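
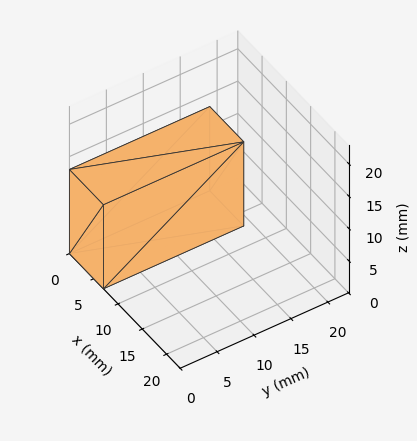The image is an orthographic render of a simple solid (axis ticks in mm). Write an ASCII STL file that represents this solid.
Reading the render: the shape is a rectangular box, roughly 7 × 19 mm footprint and 13 mm tall (dimensions read to the nearest mm from the axis ticks). For the STL, each face is triangulated and given an outward normal.

solid part
  facet normal 0.0000 0.0000 -1.0000
    outer loop
      vertex 7.0 19.0 0.0
      vertex 7.0 0.0 0.0
      vertex 0.0 0.0 0.0
    endloop
  endfacet
  facet normal 0.0000 0.0000 -1.0000
    outer loop
      vertex 0.0 19.0 0.0
      vertex 7.0 19.0 0.0
      vertex 0.0 0.0 0.0
    endloop
  endfacet
  facet normal 0.0000 0.0000 1.0000
    outer loop
      vertex 0.0 0.0 13.0
      vertex 7.0 0.0 13.0
      vertex 7.0 19.0 13.0
    endloop
  endfacet
  facet normal 0.0000 0.0000 1.0000
    outer loop
      vertex 0.0 0.0 13.0
      vertex 7.0 19.0 13.0
      vertex 0.0 19.0 13.0
    endloop
  endfacet
  facet normal 0.0000 -1.0000 0.0000
    outer loop
      vertex 0.0 0.0 0.0
      vertex 7.0 0.0 0.0
      vertex 7.0 0.0 13.0
    endloop
  endfacet
  facet normal 0.0000 -1.0000 0.0000
    outer loop
      vertex 0.0 0.0 0.0
      vertex 7.0 0.0 13.0
      vertex 0.0 0.0 13.0
    endloop
  endfacet
  facet normal 0.0000 1.0000 0.0000
    outer loop
      vertex 7.0 19.0 13.0
      vertex 7.0 19.0 0.0
      vertex 0.0 19.0 0.0
    endloop
  endfacet
  facet normal 0.0000 1.0000 0.0000
    outer loop
      vertex 0.0 19.0 13.0
      vertex 7.0 19.0 13.0
      vertex 0.0 19.0 0.0
    endloop
  endfacet
  facet normal -1.0000 0.0000 0.0000
    outer loop
      vertex 0.0 19.0 13.0
      vertex 0.0 19.0 0.0
      vertex 0.0 0.0 0.0
    endloop
  endfacet
  facet normal -1.0000 0.0000 0.0000
    outer loop
      vertex 0.0 0.0 13.0
      vertex 0.0 19.0 13.0
      vertex 0.0 0.0 0.0
    endloop
  endfacet
  facet normal 1.0000 0.0000 0.0000
    outer loop
      vertex 7.0 0.0 0.0
      vertex 7.0 19.0 0.0
      vertex 7.0 19.0 13.0
    endloop
  endfacet
  facet normal 1.0000 0.0000 0.0000
    outer loop
      vertex 7.0 0.0 0.0
      vertex 7.0 19.0 13.0
      vertex 7.0 0.0 13.0
    endloop
  endfacet
endsolid part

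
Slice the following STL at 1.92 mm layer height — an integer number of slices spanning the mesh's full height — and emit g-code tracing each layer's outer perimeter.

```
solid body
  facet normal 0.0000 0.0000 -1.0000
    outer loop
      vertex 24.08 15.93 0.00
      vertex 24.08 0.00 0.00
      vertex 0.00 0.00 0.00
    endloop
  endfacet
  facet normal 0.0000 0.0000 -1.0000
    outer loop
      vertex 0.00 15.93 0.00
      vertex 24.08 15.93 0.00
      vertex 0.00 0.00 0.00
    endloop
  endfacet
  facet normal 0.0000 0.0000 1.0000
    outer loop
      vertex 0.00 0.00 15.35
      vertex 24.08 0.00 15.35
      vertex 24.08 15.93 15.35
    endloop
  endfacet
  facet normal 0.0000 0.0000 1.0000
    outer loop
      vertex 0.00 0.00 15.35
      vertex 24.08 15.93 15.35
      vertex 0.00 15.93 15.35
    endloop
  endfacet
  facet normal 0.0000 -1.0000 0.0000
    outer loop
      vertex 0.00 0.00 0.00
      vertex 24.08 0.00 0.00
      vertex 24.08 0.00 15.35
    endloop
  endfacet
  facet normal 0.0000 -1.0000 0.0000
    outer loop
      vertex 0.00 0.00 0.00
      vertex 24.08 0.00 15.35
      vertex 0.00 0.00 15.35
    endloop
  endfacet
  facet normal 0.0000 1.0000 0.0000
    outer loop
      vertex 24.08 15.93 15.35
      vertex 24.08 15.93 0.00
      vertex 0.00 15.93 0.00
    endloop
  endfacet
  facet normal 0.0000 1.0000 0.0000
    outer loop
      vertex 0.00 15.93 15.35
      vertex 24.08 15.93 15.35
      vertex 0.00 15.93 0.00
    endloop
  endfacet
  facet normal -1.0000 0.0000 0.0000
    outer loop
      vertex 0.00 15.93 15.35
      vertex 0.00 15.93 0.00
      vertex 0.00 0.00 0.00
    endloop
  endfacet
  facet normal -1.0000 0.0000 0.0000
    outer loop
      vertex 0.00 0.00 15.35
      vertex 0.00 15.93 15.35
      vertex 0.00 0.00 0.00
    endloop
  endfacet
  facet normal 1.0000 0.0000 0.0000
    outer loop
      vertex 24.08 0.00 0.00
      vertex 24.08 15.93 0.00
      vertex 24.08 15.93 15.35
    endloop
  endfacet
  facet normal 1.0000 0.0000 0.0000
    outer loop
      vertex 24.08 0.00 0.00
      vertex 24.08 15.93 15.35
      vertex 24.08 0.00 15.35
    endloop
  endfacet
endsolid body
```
; perimeter-only toolpath
G21 ; units = mm
G90 ; absolute positioning
G28 ; home
; layer 1
G0 Z1.92
G0 X0.00 Y0.00
G1 X24.08 Y0.00
G1 X24.08 Y15.93
G1 X0.00 Y15.93
G1 X0.00 Y0.00
; layer 2
G0 Z3.84
G0 X0.00 Y0.00
G1 X24.08 Y0.00
G1 X24.08 Y15.93
G1 X0.00 Y15.93
G1 X0.00 Y0.00
; layer 3
G0 Z5.76
G0 X0.00 Y0.00
G1 X24.08 Y0.00
G1 X24.08 Y15.93
G1 X0.00 Y15.93
G1 X0.00 Y0.00
; layer 4
G0 Z7.67
G0 X0.00 Y0.00
G1 X24.08 Y0.00
G1 X24.08 Y15.93
G1 X0.00 Y15.93
G1 X0.00 Y0.00
; layer 5
G0 Z9.59
G0 X0.00 Y0.00
G1 X24.08 Y0.00
G1 X24.08 Y15.93
G1 X0.00 Y15.93
G1 X0.00 Y0.00
; layer 6
G0 Z11.51
G0 X0.00 Y0.00
G1 X24.08 Y0.00
G1 X24.08 Y15.93
G1 X0.00 Y15.93
G1 X0.00 Y0.00
; layer 7
G0 Z13.43
G0 X0.00 Y0.00
G1 X24.08 Y0.00
G1 X24.08 Y15.93
G1 X0.00 Y15.93
G1 X0.00 Y0.00
; layer 8
G0 Z15.35
G0 X0.00 Y0.00
G1 X24.08 Y0.00
G1 X24.08 Y15.93
G1 X0.00 Y15.93
G1 X0.00 Y0.00
M2 ; end

The solid is a rectangular box, roughly 24.1 × 15.9 mm footprint and 15.3 mm tall. Slicing at Δz = 1.92 mm — 8 equal slices spanning the solid's height, so layer i sits at z = i·h/8 — gives 8 non-empty perimeters. Each is a 4-segment closed polygon; G0 lifts to the layer z and rapids to the start vertex, then G1 traces the edges.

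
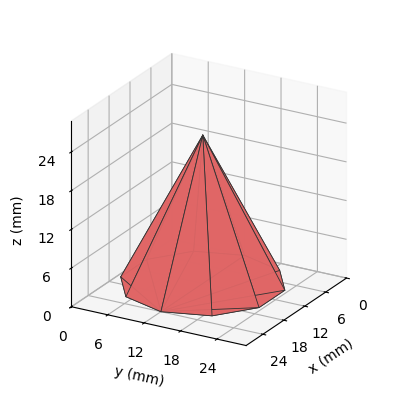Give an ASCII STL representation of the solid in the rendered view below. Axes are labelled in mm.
Reading the render: the shape is a regular 10-sided pyramid, base circumscribed radius ≈ 12 mm, apex at z ≈ 23 mm (dimensions read to the nearest mm from the axis ticks). For the STL, each face is triangulated and given an outward normal.

solid part
  facet normal 0.0000 0.0000 -1.0000
    outer loop
      vertex 15.7 23.4 0.0
      vertex 21.7 19.1 0.0
      vertex 24.0 12.0 0.0
    endloop
  endfacet
  facet normal 0.0000 0.0000 -1.0000
    outer loop
      vertex 8.3 23.4 0.0
      vertex 15.7 23.4 0.0
      vertex 24.0 12.0 0.0
    endloop
  endfacet
  facet normal 0.0000 0.0000 -1.0000
    outer loop
      vertex 2.3 19.1 0.0
      vertex 8.3 23.4 0.0
      vertex 24.0 12.0 0.0
    endloop
  endfacet
  facet normal 0.0000 0.0000 -1.0000
    outer loop
      vertex 0.0 12.0 0.0
      vertex 2.3 19.1 0.0
      vertex 24.0 12.0 0.0
    endloop
  endfacet
  facet normal 0.0000 0.0000 -1.0000
    outer loop
      vertex 2.3 4.9 0.0
      vertex 0.0 12.0 0.0
      vertex 24.0 12.0 0.0
    endloop
  endfacet
  facet normal 0.0000 0.0000 -1.0000
    outer loop
      vertex 8.3 0.6 0.0
      vertex 2.3 4.9 0.0
      vertex 24.0 12.0 0.0
    endloop
  endfacet
  facet normal 0.0000 0.0000 -1.0000
    outer loop
      vertex 15.7 0.6 0.0
      vertex 8.3 0.6 0.0
      vertex 24.0 12.0 0.0
    endloop
  endfacet
  facet normal 0.0000 0.0000 -1.0000
    outer loop
      vertex 21.7 4.9 0.0
      vertex 15.7 0.6 0.0
      vertex 24.0 12.0 0.0
    endloop
  endfacet
  facet normal 0.8521 0.2760 0.4446
    outer loop
      vertex 24.0 12.0 0.0
      vertex 21.7 19.1 0.0
      vertex 12.0 12.0 23.0
    endloop
  endfacet
  facet normal 0.5217 0.7280 0.4448
    outer loop
      vertex 21.7 19.1 0.0
      vertex 15.7 23.4 0.0
      vertex 12.0 12.0 23.0
    endloop
  endfacet
  facet normal 0.0000 0.8960 0.4441
    outer loop
      vertex 15.7 23.4 0.0
      vertex 8.3 23.4 0.0
      vertex 12.0 12.0 23.0
    endloop
  endfacet
  facet normal -0.5217 0.7280 0.4448
    outer loop
      vertex 8.3 23.4 0.0
      vertex 2.3 19.1 0.0
      vertex 12.0 12.0 23.0
    endloop
  endfacet
  facet normal -0.8521 0.2760 0.4446
    outer loop
      vertex 2.3 19.1 0.0
      vertex 0.0 12.0 0.0
      vertex 12.0 12.0 23.0
    endloop
  endfacet
  facet normal -0.8521 -0.2760 0.4446
    outer loop
      vertex 0.0 12.0 0.0
      vertex 2.3 4.9 0.0
      vertex 12.0 12.0 23.0
    endloop
  endfacet
  facet normal -0.5217 -0.7280 0.4448
    outer loop
      vertex 2.3 4.9 0.0
      vertex 8.3 0.6 0.0
      vertex 12.0 12.0 23.0
    endloop
  endfacet
  facet normal 0.0000 -0.8960 0.4441
    outer loop
      vertex 8.3 0.6 0.0
      vertex 15.7 0.6 0.0
      vertex 12.0 12.0 23.0
    endloop
  endfacet
  facet normal 0.5217 -0.7280 0.4448
    outer loop
      vertex 15.7 0.6 0.0
      vertex 21.7 4.9 0.0
      vertex 12.0 12.0 23.0
    endloop
  endfacet
  facet normal 0.8521 -0.2760 0.4446
    outer loop
      vertex 21.7 4.9 0.0
      vertex 24.0 12.0 0.0
      vertex 12.0 12.0 23.0
    endloop
  endfacet
endsolid part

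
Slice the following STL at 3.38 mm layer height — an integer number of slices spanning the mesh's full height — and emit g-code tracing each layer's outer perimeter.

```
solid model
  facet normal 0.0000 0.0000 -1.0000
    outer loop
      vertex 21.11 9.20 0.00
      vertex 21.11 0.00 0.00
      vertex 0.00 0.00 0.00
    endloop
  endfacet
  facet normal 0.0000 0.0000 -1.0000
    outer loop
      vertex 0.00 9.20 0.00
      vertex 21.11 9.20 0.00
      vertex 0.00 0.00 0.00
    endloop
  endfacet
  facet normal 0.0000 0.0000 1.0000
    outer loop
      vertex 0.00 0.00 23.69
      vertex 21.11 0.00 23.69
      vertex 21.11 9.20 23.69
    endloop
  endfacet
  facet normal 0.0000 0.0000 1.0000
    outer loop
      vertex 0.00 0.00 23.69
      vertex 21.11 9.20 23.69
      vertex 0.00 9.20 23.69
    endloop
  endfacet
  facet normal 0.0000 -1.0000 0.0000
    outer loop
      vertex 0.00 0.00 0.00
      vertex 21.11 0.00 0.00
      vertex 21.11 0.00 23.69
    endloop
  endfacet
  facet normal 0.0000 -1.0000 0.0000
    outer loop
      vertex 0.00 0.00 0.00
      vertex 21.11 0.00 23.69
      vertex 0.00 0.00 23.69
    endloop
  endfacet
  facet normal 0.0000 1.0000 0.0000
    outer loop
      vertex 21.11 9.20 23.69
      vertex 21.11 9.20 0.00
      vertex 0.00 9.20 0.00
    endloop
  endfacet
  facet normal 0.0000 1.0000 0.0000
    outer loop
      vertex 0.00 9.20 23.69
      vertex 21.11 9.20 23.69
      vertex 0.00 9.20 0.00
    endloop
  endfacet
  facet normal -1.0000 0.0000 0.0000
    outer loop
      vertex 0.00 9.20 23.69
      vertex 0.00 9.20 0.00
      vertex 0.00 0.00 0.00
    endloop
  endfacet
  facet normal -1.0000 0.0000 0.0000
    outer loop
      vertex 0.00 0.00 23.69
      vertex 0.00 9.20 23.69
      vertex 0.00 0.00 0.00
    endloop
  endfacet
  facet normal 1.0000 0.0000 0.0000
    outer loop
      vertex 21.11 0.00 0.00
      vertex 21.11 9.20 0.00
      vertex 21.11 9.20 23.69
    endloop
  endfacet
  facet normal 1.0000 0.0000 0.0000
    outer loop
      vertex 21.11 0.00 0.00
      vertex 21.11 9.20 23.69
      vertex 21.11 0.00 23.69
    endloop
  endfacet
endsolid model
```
; perimeter-only toolpath
G21 ; units = mm
G90 ; absolute positioning
G28 ; home
; layer 1
G0 Z3.38
G0 X0.00 Y0.00
G1 X21.11 Y0.00
G1 X21.11 Y9.20
G1 X0.00 Y9.20
G1 X0.00 Y0.00
; layer 2
G0 Z6.77
G0 X0.00 Y0.00
G1 X21.11 Y0.00
G1 X21.11 Y9.20
G1 X0.00 Y9.20
G1 X0.00 Y0.00
; layer 3
G0 Z10.15
G0 X0.00 Y0.00
G1 X21.11 Y0.00
G1 X21.11 Y9.20
G1 X0.00 Y9.20
G1 X0.00 Y0.00
; layer 4
G0 Z13.54
G0 X0.00 Y0.00
G1 X21.11 Y0.00
G1 X21.11 Y9.20
G1 X0.00 Y9.20
G1 X0.00 Y0.00
; layer 5
G0 Z16.92
G0 X0.00 Y0.00
G1 X21.11 Y0.00
G1 X21.11 Y9.20
G1 X0.00 Y9.20
G1 X0.00 Y0.00
; layer 6
G0 Z20.31
G0 X0.00 Y0.00
G1 X21.11 Y0.00
G1 X21.11 Y9.20
G1 X0.00 Y9.20
G1 X0.00 Y0.00
; layer 7
G0 Z23.69
G0 X0.00 Y0.00
G1 X21.11 Y0.00
G1 X21.11 Y9.20
G1 X0.00 Y9.20
G1 X0.00 Y0.00
M2 ; end

The solid is a rectangular box, roughly 21.1 × 9.2 mm footprint and 23.7 mm tall. Slicing at Δz = 3.38 mm — 7 equal slices spanning the solid's height, so layer i sits at z = i·h/7 — gives 7 non-empty perimeters. Each is a 4-segment closed polygon; G0 lifts to the layer z and rapids to the start vertex, then G1 traces the edges.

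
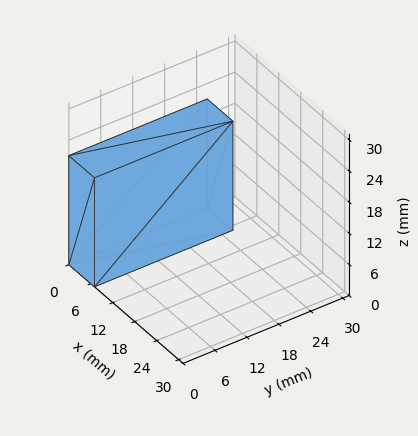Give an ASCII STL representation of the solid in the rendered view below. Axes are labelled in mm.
Reading the render: the shape is a rectangular box, roughly 7 × 26 mm footprint and 21 mm tall (dimensions read to the nearest mm from the axis ticks). For the STL, each face is triangulated and given an outward normal.

solid part
  facet normal 0.0000 0.0000 -1.0000
    outer loop
      vertex 7.00 26.00 0.00
      vertex 7.00 0.00 0.00
      vertex 0.00 0.00 0.00
    endloop
  endfacet
  facet normal 0.0000 0.0000 -1.0000
    outer loop
      vertex 0.00 26.00 0.00
      vertex 7.00 26.00 0.00
      vertex 0.00 0.00 0.00
    endloop
  endfacet
  facet normal 0.0000 0.0000 1.0000
    outer loop
      vertex 0.00 0.00 21.00
      vertex 7.00 0.00 21.00
      vertex 7.00 26.00 21.00
    endloop
  endfacet
  facet normal 0.0000 0.0000 1.0000
    outer loop
      vertex 0.00 0.00 21.00
      vertex 7.00 26.00 21.00
      vertex 0.00 26.00 21.00
    endloop
  endfacet
  facet normal 0.0000 -1.0000 0.0000
    outer loop
      vertex 0.00 0.00 0.00
      vertex 7.00 0.00 0.00
      vertex 7.00 0.00 21.00
    endloop
  endfacet
  facet normal 0.0000 -1.0000 0.0000
    outer loop
      vertex 0.00 0.00 0.00
      vertex 7.00 0.00 21.00
      vertex 0.00 0.00 21.00
    endloop
  endfacet
  facet normal 0.0000 1.0000 0.0000
    outer loop
      vertex 7.00 26.00 21.00
      vertex 7.00 26.00 0.00
      vertex 0.00 26.00 0.00
    endloop
  endfacet
  facet normal 0.0000 1.0000 0.0000
    outer loop
      vertex 0.00 26.00 21.00
      vertex 7.00 26.00 21.00
      vertex 0.00 26.00 0.00
    endloop
  endfacet
  facet normal -1.0000 0.0000 0.0000
    outer loop
      vertex 0.00 26.00 21.00
      vertex 0.00 26.00 0.00
      vertex 0.00 0.00 0.00
    endloop
  endfacet
  facet normal -1.0000 0.0000 0.0000
    outer loop
      vertex 0.00 0.00 21.00
      vertex 0.00 26.00 21.00
      vertex 0.00 0.00 0.00
    endloop
  endfacet
  facet normal 1.0000 0.0000 0.0000
    outer loop
      vertex 7.00 0.00 0.00
      vertex 7.00 26.00 0.00
      vertex 7.00 26.00 21.00
    endloop
  endfacet
  facet normal 1.0000 0.0000 0.0000
    outer loop
      vertex 7.00 0.00 0.00
      vertex 7.00 26.00 21.00
      vertex 7.00 0.00 21.00
    endloop
  endfacet
endsolid part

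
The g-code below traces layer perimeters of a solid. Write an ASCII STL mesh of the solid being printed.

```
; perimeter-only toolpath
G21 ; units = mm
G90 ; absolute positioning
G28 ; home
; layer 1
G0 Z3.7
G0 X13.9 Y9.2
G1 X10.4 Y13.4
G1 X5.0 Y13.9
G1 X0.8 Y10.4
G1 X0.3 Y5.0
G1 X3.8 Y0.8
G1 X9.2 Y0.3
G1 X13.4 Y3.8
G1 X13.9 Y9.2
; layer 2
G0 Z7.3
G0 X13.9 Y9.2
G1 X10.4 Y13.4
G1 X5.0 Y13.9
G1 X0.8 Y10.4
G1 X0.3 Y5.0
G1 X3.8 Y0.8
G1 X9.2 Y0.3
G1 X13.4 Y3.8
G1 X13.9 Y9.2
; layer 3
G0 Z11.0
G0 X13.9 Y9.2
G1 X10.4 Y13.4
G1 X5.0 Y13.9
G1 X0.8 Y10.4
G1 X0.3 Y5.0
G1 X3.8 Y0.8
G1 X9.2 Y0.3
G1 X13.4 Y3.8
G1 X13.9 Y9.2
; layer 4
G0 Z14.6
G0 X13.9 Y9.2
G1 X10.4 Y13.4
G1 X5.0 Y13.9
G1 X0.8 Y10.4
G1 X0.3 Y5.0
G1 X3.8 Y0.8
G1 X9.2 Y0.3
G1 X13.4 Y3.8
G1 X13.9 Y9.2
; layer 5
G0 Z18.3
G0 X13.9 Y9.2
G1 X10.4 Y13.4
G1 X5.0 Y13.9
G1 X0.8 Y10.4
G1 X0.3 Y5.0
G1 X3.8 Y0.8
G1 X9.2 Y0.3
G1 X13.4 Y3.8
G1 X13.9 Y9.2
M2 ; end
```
solid part
  facet normal 0.0000 0.0000 -1.0000
    outer loop
      vertex 5.0 13.9 0.0
      vertex 10.4 13.4 0.0
      vertex 13.9 9.2 0.0
    endloop
  endfacet
  facet normal 0.0000 0.0000 -1.0000
    outer loop
      vertex 0.8 10.4 0.0
      vertex 5.0 13.9 0.0
      vertex 13.9 9.2 0.0
    endloop
  endfacet
  facet normal 0.0000 0.0000 -1.0000
    outer loop
      vertex 0.3 5.0 0.0
      vertex 0.8 10.4 0.0
      vertex 13.9 9.2 0.0
    endloop
  endfacet
  facet normal 0.0000 0.0000 -1.0000
    outer loop
      vertex 3.8 0.8 0.0
      vertex 0.3 5.0 0.0
      vertex 13.9 9.2 0.0
    endloop
  endfacet
  facet normal 0.0000 0.0000 -1.0000
    outer loop
      vertex 9.2 0.3 0.0
      vertex 3.8 0.8 0.0
      vertex 13.9 9.2 0.0
    endloop
  endfacet
  facet normal 0.0000 0.0000 -1.0000
    outer loop
      vertex 13.4 3.8 0.0
      vertex 9.2 0.3 0.0
      vertex 13.9 9.2 0.0
    endloop
  endfacet
  facet normal 0.0000 0.0000 1.0000
    outer loop
      vertex 13.9 9.2 18.3
      vertex 10.4 13.4 18.3
      vertex 5.0 13.9 18.3
    endloop
  endfacet
  facet normal 0.0000 0.0000 1.0000
    outer loop
      vertex 13.9 9.2 18.3
      vertex 5.0 13.9 18.3
      vertex 0.8 10.4 18.3
    endloop
  endfacet
  facet normal 0.0000 0.0000 1.0000
    outer loop
      vertex 13.9 9.2 18.3
      vertex 0.8 10.4 18.3
      vertex 0.3 5.0 18.3
    endloop
  endfacet
  facet normal 0.0000 0.0000 1.0000
    outer loop
      vertex 13.9 9.2 18.3
      vertex 0.3 5.0 18.3
      vertex 3.8 0.8 18.3
    endloop
  endfacet
  facet normal 0.0000 0.0000 1.0000
    outer loop
      vertex 13.9 9.2 18.3
      vertex 3.8 0.8 18.3
      vertex 9.2 0.3 18.3
    endloop
  endfacet
  facet normal 0.0000 0.0000 1.0000
    outer loop
      vertex 13.9 9.2 18.3
      vertex 9.2 0.3 18.3
      vertex 13.4 3.8 18.3
    endloop
  endfacet
  facet normal 0.7682 0.6402 0.0000
    outer loop
      vertex 13.9 9.2 0.0
      vertex 10.4 13.4 0.0
      vertex 10.4 13.4 18.3
    endloop
  endfacet
  facet normal 0.7682 0.6402 0.0000
    outer loop
      vertex 13.9 9.2 0.0
      vertex 10.4 13.4 18.3
      vertex 13.9 9.2 18.3
    endloop
  endfacet
  facet normal 0.0922 0.9957 0.0000
    outer loop
      vertex 10.4 13.4 0.0
      vertex 5.0 13.9 0.0
      vertex 5.0 13.9 18.3
    endloop
  endfacet
  facet normal 0.0922 0.9957 0.0000
    outer loop
      vertex 10.4 13.4 0.0
      vertex 5.0 13.9 18.3
      vertex 10.4 13.4 18.3
    endloop
  endfacet
  facet normal -0.6402 0.7682 0.0000
    outer loop
      vertex 5.0 13.9 0.0
      vertex 0.8 10.4 0.0
      vertex 0.8 10.4 18.3
    endloop
  endfacet
  facet normal -0.6402 0.7682 0.0000
    outer loop
      vertex 5.0 13.9 0.0
      vertex 0.8 10.4 18.3
      vertex 5.0 13.9 18.3
    endloop
  endfacet
  facet normal -0.9957 0.0922 0.0000
    outer loop
      vertex 0.8 10.4 0.0
      vertex 0.3 5.0 0.0
      vertex 0.3 5.0 18.3
    endloop
  endfacet
  facet normal -0.9957 0.0922 0.0000
    outer loop
      vertex 0.8 10.4 0.0
      vertex 0.3 5.0 18.3
      vertex 0.8 10.4 18.3
    endloop
  endfacet
  facet normal -0.7682 -0.6402 0.0000
    outer loop
      vertex 0.3 5.0 0.0
      vertex 3.8 0.8 0.0
      vertex 3.8 0.8 18.3
    endloop
  endfacet
  facet normal -0.7682 -0.6402 0.0000
    outer loop
      vertex 0.3 5.0 0.0
      vertex 3.8 0.8 18.3
      vertex 0.3 5.0 18.3
    endloop
  endfacet
  facet normal -0.0922 -0.9957 0.0000
    outer loop
      vertex 3.8 0.8 0.0
      vertex 9.2 0.3 0.0
      vertex 9.2 0.3 18.3
    endloop
  endfacet
  facet normal -0.0922 -0.9957 0.0000
    outer loop
      vertex 3.8 0.8 0.0
      vertex 9.2 0.3 18.3
      vertex 3.8 0.8 18.3
    endloop
  endfacet
  facet normal 0.6402 -0.7682 0.0000
    outer loop
      vertex 9.2 0.3 0.0
      vertex 13.4 3.8 0.0
      vertex 13.4 3.8 18.3
    endloop
  endfacet
  facet normal 0.6402 -0.7682 0.0000
    outer loop
      vertex 9.2 0.3 0.0
      vertex 13.4 3.8 18.3
      vertex 9.2 0.3 18.3
    endloop
  endfacet
  facet normal 0.9957 -0.0922 0.0000
    outer loop
      vertex 13.4 3.8 0.0
      vertex 13.9 9.2 0.0
      vertex 13.9 9.2 18.3
    endloop
  endfacet
  facet normal 0.9957 -0.0922 0.0000
    outer loop
      vertex 13.4 3.8 0.0
      vertex 13.9 9.2 18.3
      vertex 13.4 3.8 18.3
    endloop
  endfacet
endsolid part

The G0 Z moves step by Δz≈3.7 mm. Every layer's G1 loop is the same polygon, so the solid is a straight extrusion of it from z=0 to z≈18.3. Closing with flat bottom and top caps and triangulating gives 28 facets — a regular 8-sided prism (a cylinder approximated with 8 flat sides), circumscribed radius ≈ 7.1 mm, height ≈ 18.3 mm.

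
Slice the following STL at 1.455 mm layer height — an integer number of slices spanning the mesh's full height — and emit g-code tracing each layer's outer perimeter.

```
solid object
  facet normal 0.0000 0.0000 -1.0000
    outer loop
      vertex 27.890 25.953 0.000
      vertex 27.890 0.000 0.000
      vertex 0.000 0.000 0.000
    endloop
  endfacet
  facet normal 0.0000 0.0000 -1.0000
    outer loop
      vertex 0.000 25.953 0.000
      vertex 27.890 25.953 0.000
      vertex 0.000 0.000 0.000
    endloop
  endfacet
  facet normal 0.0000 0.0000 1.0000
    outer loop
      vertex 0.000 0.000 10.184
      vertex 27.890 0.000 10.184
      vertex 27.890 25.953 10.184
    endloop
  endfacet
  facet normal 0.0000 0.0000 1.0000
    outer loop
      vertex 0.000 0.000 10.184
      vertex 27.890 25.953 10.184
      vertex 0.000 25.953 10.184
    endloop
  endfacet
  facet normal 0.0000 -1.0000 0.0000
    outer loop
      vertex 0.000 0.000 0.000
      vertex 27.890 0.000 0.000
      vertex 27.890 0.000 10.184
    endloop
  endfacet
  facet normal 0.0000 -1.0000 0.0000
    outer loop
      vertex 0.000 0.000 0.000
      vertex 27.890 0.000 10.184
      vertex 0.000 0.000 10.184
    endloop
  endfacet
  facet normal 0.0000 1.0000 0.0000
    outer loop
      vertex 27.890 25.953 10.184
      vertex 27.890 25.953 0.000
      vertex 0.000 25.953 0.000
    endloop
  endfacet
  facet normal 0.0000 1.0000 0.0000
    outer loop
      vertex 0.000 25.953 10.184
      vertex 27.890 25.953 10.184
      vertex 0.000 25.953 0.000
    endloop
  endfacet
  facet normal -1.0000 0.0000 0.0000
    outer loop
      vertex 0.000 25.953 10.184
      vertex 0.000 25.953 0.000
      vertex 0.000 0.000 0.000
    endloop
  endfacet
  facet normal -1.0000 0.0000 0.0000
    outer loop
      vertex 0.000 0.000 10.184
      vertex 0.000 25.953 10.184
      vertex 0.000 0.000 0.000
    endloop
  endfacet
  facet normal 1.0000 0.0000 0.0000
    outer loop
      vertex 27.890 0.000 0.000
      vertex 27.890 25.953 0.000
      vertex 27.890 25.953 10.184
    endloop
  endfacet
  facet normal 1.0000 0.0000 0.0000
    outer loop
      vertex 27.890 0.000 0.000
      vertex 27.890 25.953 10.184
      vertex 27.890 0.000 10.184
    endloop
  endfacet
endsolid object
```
; perimeter-only toolpath
G21 ; units = mm
G90 ; absolute positioning
G28 ; home
; layer 1
G0 Z1.455
G0 X0.000 Y0.000
G1 X27.890 Y0.000
G1 X27.890 Y25.953
G1 X0.000 Y25.953
G1 X0.000 Y0.000
; layer 2
G0 Z2.910
G0 X0.000 Y0.000
G1 X27.890 Y0.000
G1 X27.890 Y25.953
G1 X0.000 Y25.953
G1 X0.000 Y0.000
; layer 3
G0 Z4.365
G0 X0.000 Y0.000
G1 X27.890 Y0.000
G1 X27.890 Y25.953
G1 X0.000 Y25.953
G1 X0.000 Y0.000
; layer 4
G0 Z5.819
G0 X0.000 Y0.000
G1 X27.890 Y0.000
G1 X27.890 Y25.953
G1 X0.000 Y25.953
G1 X0.000 Y0.000
; layer 5
G0 Z7.274
G0 X0.000 Y0.000
G1 X27.890 Y0.000
G1 X27.890 Y25.953
G1 X0.000 Y25.953
G1 X0.000 Y0.000
; layer 6
G0 Z8.729
G0 X0.000 Y0.000
G1 X27.890 Y0.000
G1 X27.890 Y25.953
G1 X0.000 Y25.953
G1 X0.000 Y0.000
; layer 7
G0 Z10.184
G0 X0.000 Y0.000
G1 X27.890 Y0.000
G1 X27.890 Y25.953
G1 X0.000 Y25.953
G1 X0.000 Y0.000
M2 ; end

The solid is a rectangular box, roughly 27.9 × 26 mm footprint and 10.2 mm tall. Slicing at Δz = 1.455 mm — 7 equal slices spanning the solid's height, so layer i sits at z = i·h/7 — gives 7 non-empty perimeters. Each is a 4-segment closed polygon; G0 lifts to the layer z and rapids to the start vertex, then G1 traces the edges.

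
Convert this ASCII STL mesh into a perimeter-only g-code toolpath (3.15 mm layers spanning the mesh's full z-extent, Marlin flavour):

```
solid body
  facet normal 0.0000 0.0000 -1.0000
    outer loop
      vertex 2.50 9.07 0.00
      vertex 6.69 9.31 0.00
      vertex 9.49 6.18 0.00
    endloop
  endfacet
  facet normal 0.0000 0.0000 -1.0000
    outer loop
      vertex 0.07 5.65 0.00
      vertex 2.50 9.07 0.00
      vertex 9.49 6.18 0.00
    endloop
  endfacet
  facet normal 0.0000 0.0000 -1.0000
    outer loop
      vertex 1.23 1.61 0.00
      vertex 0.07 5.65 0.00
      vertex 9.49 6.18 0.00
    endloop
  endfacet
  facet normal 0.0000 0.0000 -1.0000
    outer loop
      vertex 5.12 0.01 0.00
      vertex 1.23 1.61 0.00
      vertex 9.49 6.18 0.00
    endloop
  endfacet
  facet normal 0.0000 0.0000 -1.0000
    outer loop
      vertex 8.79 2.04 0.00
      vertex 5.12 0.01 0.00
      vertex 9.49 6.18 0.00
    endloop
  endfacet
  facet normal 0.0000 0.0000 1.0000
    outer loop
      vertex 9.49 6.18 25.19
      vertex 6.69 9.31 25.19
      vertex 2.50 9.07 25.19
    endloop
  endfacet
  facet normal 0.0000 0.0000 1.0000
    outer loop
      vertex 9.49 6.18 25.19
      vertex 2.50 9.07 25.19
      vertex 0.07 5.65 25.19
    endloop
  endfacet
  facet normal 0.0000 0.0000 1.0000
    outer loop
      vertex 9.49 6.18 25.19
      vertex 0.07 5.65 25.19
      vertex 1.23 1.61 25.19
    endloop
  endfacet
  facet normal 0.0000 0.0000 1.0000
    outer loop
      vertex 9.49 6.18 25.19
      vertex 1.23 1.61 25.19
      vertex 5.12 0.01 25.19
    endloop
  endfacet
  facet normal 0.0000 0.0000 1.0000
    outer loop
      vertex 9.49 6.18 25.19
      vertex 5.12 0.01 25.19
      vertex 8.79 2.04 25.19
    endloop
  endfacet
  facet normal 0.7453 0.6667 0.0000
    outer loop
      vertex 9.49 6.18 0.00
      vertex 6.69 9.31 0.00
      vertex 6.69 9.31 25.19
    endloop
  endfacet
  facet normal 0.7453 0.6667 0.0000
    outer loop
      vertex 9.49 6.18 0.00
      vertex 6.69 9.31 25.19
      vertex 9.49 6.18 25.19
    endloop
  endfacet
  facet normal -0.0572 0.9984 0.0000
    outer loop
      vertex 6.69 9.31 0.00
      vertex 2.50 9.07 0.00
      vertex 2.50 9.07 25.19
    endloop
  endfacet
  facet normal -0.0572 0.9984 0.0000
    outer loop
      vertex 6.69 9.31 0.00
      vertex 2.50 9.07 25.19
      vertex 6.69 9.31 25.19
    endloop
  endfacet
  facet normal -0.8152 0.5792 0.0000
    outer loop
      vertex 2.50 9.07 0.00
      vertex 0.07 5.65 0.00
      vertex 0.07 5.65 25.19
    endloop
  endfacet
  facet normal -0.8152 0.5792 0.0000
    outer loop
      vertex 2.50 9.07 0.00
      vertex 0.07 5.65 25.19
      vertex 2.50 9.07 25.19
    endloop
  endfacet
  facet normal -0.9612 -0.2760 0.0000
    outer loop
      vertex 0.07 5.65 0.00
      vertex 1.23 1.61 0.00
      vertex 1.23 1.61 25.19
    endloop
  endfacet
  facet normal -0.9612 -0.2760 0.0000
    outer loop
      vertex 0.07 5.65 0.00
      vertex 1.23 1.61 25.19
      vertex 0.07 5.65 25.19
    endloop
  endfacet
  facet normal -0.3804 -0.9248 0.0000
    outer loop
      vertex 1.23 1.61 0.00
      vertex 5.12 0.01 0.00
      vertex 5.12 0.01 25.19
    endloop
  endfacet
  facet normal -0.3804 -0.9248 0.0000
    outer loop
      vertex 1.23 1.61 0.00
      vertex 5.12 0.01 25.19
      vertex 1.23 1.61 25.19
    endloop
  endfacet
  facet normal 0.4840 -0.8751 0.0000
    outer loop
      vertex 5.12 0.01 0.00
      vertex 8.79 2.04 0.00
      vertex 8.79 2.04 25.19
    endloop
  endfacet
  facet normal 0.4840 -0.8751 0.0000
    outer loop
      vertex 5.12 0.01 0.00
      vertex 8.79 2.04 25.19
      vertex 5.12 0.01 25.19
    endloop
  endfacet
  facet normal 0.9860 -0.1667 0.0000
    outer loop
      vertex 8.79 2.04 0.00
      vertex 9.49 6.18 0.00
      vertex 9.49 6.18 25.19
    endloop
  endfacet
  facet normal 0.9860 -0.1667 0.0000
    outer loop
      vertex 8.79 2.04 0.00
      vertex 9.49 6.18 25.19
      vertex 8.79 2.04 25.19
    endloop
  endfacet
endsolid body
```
; perimeter-only toolpath
G21 ; units = mm
G90 ; absolute positioning
G28 ; home
; layer 1
G0 Z3.15
G0 X9.49 Y6.18
G1 X6.69 Y9.31
G1 X2.50 Y9.07
G1 X0.07 Y5.65
G1 X1.23 Y1.61
G1 X5.12 Y0.01
G1 X8.79 Y2.04
G1 X9.49 Y6.18
; layer 2
G0 Z6.30
G0 X9.49 Y6.18
G1 X6.69 Y9.31
G1 X2.50 Y9.07
G1 X0.07 Y5.65
G1 X1.23 Y1.61
G1 X5.12 Y0.01
G1 X8.79 Y2.04
G1 X9.49 Y6.18
; layer 3
G0 Z9.45
G0 X9.49 Y6.18
G1 X6.69 Y9.31
G1 X2.50 Y9.07
G1 X0.07 Y5.65
G1 X1.23 Y1.61
G1 X5.12 Y0.01
G1 X8.79 Y2.04
G1 X9.49 Y6.18
; layer 4
G0 Z12.60
G0 X9.49 Y6.18
G1 X6.69 Y9.31
G1 X2.50 Y9.07
G1 X0.07 Y5.65
G1 X1.23 Y1.61
G1 X5.12 Y0.01
G1 X8.79 Y2.04
G1 X9.49 Y6.18
; layer 5
G0 Z15.74
G0 X9.49 Y6.18
G1 X6.69 Y9.31
G1 X2.50 Y9.07
G1 X0.07 Y5.65
G1 X1.23 Y1.61
G1 X5.12 Y0.01
G1 X8.79 Y2.04
G1 X9.49 Y6.18
; layer 6
G0 Z18.89
G0 X9.49 Y6.18
G1 X6.69 Y9.31
G1 X2.50 Y9.07
G1 X0.07 Y5.65
G1 X1.23 Y1.61
G1 X5.12 Y0.01
G1 X8.79 Y2.04
G1 X9.49 Y6.18
; layer 7
G0 Z22.04
G0 X9.49 Y6.18
G1 X6.69 Y9.31
G1 X2.50 Y9.07
G1 X0.07 Y5.65
G1 X1.23 Y1.61
G1 X5.12 Y0.01
G1 X8.79 Y2.04
G1 X9.49 Y6.18
; layer 8
G0 Z25.19
G0 X9.49 Y6.18
G1 X6.69 Y9.31
G1 X2.50 Y9.07
G1 X0.07 Y5.65
G1 X1.23 Y1.61
G1 X5.12 Y0.01
G1 X8.79 Y2.04
G1 X9.49 Y6.18
M2 ; end

The solid is a regular 7-sided prism (a cylinder approximated with 7 flat sides), circumscribed radius ≈ 4.84 mm, height ≈ 25.2 mm. Slicing at Δz = 3.15 mm — 8 equal slices spanning the solid's height, so layer i sits at z = i·h/8 — gives 8 non-empty perimeters. Each is a 7-segment closed polygon; G0 lifts to the layer z and rapids to the start vertex, then G1 traces the edges.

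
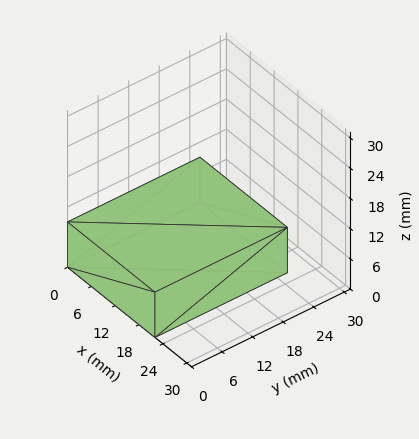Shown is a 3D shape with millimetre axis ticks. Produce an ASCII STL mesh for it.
Reading the render: the shape is a rectangular box, roughly 22 × 26 mm footprint and 9 mm tall (dimensions read to the nearest mm from the axis ticks). For the STL, each face is triangulated and given an outward normal.

solid part
  facet normal 0.0000 0.0000 -1.0000
    outer loop
      vertex 22.00 26.00 0.00
      vertex 22.00 0.00 0.00
      vertex 0.00 0.00 0.00
    endloop
  endfacet
  facet normal 0.0000 0.0000 -1.0000
    outer loop
      vertex 0.00 26.00 0.00
      vertex 22.00 26.00 0.00
      vertex 0.00 0.00 0.00
    endloop
  endfacet
  facet normal 0.0000 0.0000 1.0000
    outer loop
      vertex 0.00 0.00 9.00
      vertex 22.00 0.00 9.00
      vertex 22.00 26.00 9.00
    endloop
  endfacet
  facet normal 0.0000 0.0000 1.0000
    outer loop
      vertex 0.00 0.00 9.00
      vertex 22.00 26.00 9.00
      vertex 0.00 26.00 9.00
    endloop
  endfacet
  facet normal 0.0000 -1.0000 0.0000
    outer loop
      vertex 0.00 0.00 0.00
      vertex 22.00 0.00 0.00
      vertex 22.00 0.00 9.00
    endloop
  endfacet
  facet normal 0.0000 -1.0000 0.0000
    outer loop
      vertex 0.00 0.00 0.00
      vertex 22.00 0.00 9.00
      vertex 0.00 0.00 9.00
    endloop
  endfacet
  facet normal 0.0000 1.0000 0.0000
    outer loop
      vertex 22.00 26.00 9.00
      vertex 22.00 26.00 0.00
      vertex 0.00 26.00 0.00
    endloop
  endfacet
  facet normal 0.0000 1.0000 0.0000
    outer loop
      vertex 0.00 26.00 9.00
      vertex 22.00 26.00 9.00
      vertex 0.00 26.00 0.00
    endloop
  endfacet
  facet normal -1.0000 0.0000 0.0000
    outer loop
      vertex 0.00 26.00 9.00
      vertex 0.00 26.00 0.00
      vertex 0.00 0.00 0.00
    endloop
  endfacet
  facet normal -1.0000 0.0000 0.0000
    outer loop
      vertex 0.00 0.00 9.00
      vertex 0.00 26.00 9.00
      vertex 0.00 0.00 0.00
    endloop
  endfacet
  facet normal 1.0000 0.0000 0.0000
    outer loop
      vertex 22.00 0.00 0.00
      vertex 22.00 26.00 0.00
      vertex 22.00 26.00 9.00
    endloop
  endfacet
  facet normal 1.0000 0.0000 0.0000
    outer loop
      vertex 22.00 0.00 0.00
      vertex 22.00 26.00 9.00
      vertex 22.00 0.00 9.00
    endloop
  endfacet
endsolid part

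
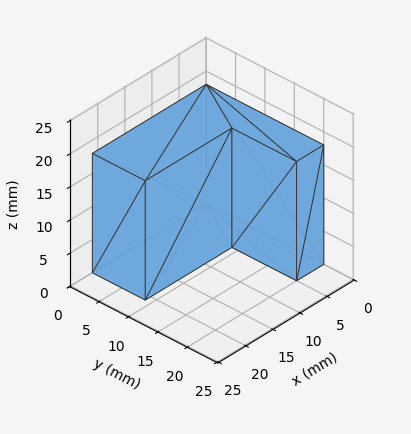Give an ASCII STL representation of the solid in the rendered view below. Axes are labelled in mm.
Reading the render: the shape is an L-shaped prism: outer 21 × 20 mm, arm thicknesses ≈ 9 mm (horizontal) and 5 mm (vertical), extruded 18 mm in z (dimensions read to the nearest mm from the axis ticks). For the STL, each face is triangulated and given an outward normal.

solid part
  facet normal 0.0000 0.0000 -1.0000
    outer loop
      vertex 21.000 9.000 0.000
      vertex 21.000 0.000 0.000
      vertex 0.000 0.000 0.000
    endloop
  endfacet
  facet normal 0.0000 0.0000 -1.0000
    outer loop
      vertex 5.000 9.000 0.000
      vertex 21.000 9.000 0.000
      vertex 0.000 0.000 0.000
    endloop
  endfacet
  facet normal 0.0000 0.0000 -1.0000
    outer loop
      vertex 5.000 20.000 0.000
      vertex 5.000 9.000 0.000
      vertex 0.000 0.000 0.000
    endloop
  endfacet
  facet normal 0.0000 0.0000 -1.0000
    outer loop
      vertex 0.000 20.000 0.000
      vertex 5.000 20.000 0.000
      vertex 0.000 0.000 0.000
    endloop
  endfacet
  facet normal 0.0000 0.0000 1.0000
    outer loop
      vertex 0.000 0.000 18.000
      vertex 21.000 0.000 18.000
      vertex 21.000 9.000 18.000
    endloop
  endfacet
  facet normal 0.0000 0.0000 1.0000
    outer loop
      vertex 0.000 0.000 18.000
      vertex 21.000 9.000 18.000
      vertex 5.000 9.000 18.000
    endloop
  endfacet
  facet normal 0.0000 0.0000 1.0000
    outer loop
      vertex 0.000 0.000 18.000
      vertex 5.000 9.000 18.000
      vertex 5.000 20.000 18.000
    endloop
  endfacet
  facet normal 0.0000 0.0000 1.0000
    outer loop
      vertex 0.000 0.000 18.000
      vertex 5.000 20.000 18.000
      vertex 0.000 20.000 18.000
    endloop
  endfacet
  facet normal 0.0000 -1.0000 0.0000
    outer loop
      vertex 0.000 0.000 0.000
      vertex 21.000 0.000 0.000
      vertex 21.000 0.000 18.000
    endloop
  endfacet
  facet normal 0.0000 -1.0000 0.0000
    outer loop
      vertex 0.000 0.000 0.000
      vertex 21.000 0.000 18.000
      vertex 0.000 0.000 18.000
    endloop
  endfacet
  facet normal 1.0000 0.0000 0.0000
    outer loop
      vertex 21.000 0.000 0.000
      vertex 21.000 9.000 0.000
      vertex 21.000 9.000 18.000
    endloop
  endfacet
  facet normal 1.0000 0.0000 0.0000
    outer loop
      vertex 21.000 0.000 0.000
      vertex 21.000 9.000 18.000
      vertex 21.000 0.000 18.000
    endloop
  endfacet
  facet normal 0.0000 1.0000 0.0000
    outer loop
      vertex 21.000 9.000 0.000
      vertex 5.000 9.000 0.000
      vertex 5.000 9.000 18.000
    endloop
  endfacet
  facet normal 0.0000 1.0000 0.0000
    outer loop
      vertex 21.000 9.000 0.000
      vertex 5.000 9.000 18.000
      vertex 21.000 9.000 18.000
    endloop
  endfacet
  facet normal 1.0000 0.0000 0.0000
    outer loop
      vertex 5.000 9.000 0.000
      vertex 5.000 20.000 0.000
      vertex 5.000 20.000 18.000
    endloop
  endfacet
  facet normal 1.0000 0.0000 0.0000
    outer loop
      vertex 5.000 9.000 0.000
      vertex 5.000 20.000 18.000
      vertex 5.000 9.000 18.000
    endloop
  endfacet
  facet normal 0.0000 1.0000 0.0000
    outer loop
      vertex 5.000 20.000 0.000
      vertex 0.000 20.000 0.000
      vertex 0.000 20.000 18.000
    endloop
  endfacet
  facet normal 0.0000 1.0000 0.0000
    outer loop
      vertex 5.000 20.000 0.000
      vertex 0.000 20.000 18.000
      vertex 5.000 20.000 18.000
    endloop
  endfacet
  facet normal -1.0000 0.0000 0.0000
    outer loop
      vertex 0.000 20.000 0.000
      vertex 0.000 0.000 0.000
      vertex 0.000 0.000 18.000
    endloop
  endfacet
  facet normal -1.0000 0.0000 0.0000
    outer loop
      vertex 0.000 20.000 0.000
      vertex 0.000 0.000 18.000
      vertex 0.000 20.000 18.000
    endloop
  endfacet
endsolid part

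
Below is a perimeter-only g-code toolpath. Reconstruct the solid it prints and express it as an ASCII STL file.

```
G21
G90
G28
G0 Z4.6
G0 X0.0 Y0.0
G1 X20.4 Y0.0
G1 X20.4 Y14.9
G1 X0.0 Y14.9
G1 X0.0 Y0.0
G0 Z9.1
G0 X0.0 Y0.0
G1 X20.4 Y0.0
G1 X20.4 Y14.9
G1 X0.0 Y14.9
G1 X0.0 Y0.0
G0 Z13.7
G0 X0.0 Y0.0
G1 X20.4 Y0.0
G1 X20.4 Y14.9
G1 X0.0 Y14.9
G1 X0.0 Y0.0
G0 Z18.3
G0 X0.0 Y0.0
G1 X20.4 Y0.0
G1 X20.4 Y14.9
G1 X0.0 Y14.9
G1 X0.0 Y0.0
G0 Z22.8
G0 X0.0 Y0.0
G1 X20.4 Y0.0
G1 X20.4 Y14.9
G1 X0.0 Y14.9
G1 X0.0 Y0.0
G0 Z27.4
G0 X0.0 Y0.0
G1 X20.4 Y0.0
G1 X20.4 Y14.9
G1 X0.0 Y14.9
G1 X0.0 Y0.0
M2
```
solid part
  facet normal 0.0000 0.0000 -1.0000
    outer loop
      vertex 20.4 14.9 0.0
      vertex 20.4 0.0 0.0
      vertex 0.0 0.0 0.0
    endloop
  endfacet
  facet normal 0.0000 0.0000 -1.0000
    outer loop
      vertex 0.0 14.9 0.0
      vertex 20.4 14.9 0.0
      vertex 0.0 0.0 0.0
    endloop
  endfacet
  facet normal 0.0000 0.0000 1.0000
    outer loop
      vertex 0.0 0.0 27.4
      vertex 20.4 0.0 27.4
      vertex 20.4 14.9 27.4
    endloop
  endfacet
  facet normal 0.0000 0.0000 1.0000
    outer loop
      vertex 0.0 0.0 27.4
      vertex 20.4 14.9 27.4
      vertex 0.0 14.9 27.4
    endloop
  endfacet
  facet normal 0.0000 -1.0000 0.0000
    outer loop
      vertex 0.0 0.0 0.0
      vertex 20.4 0.0 0.0
      vertex 20.4 0.0 27.4
    endloop
  endfacet
  facet normal 0.0000 -1.0000 0.0000
    outer loop
      vertex 0.0 0.0 0.0
      vertex 20.4 0.0 27.4
      vertex 0.0 0.0 27.4
    endloop
  endfacet
  facet normal 0.0000 1.0000 0.0000
    outer loop
      vertex 20.4 14.9 27.4
      vertex 20.4 14.9 0.0
      vertex 0.0 14.9 0.0
    endloop
  endfacet
  facet normal 0.0000 1.0000 0.0000
    outer loop
      vertex 0.0 14.9 27.4
      vertex 20.4 14.9 27.4
      vertex 0.0 14.9 0.0
    endloop
  endfacet
  facet normal -1.0000 0.0000 0.0000
    outer loop
      vertex 0.0 14.9 27.4
      vertex 0.0 14.9 0.0
      vertex 0.0 0.0 0.0
    endloop
  endfacet
  facet normal -1.0000 0.0000 0.0000
    outer loop
      vertex 0.0 0.0 27.4
      vertex 0.0 14.9 27.4
      vertex 0.0 0.0 0.0
    endloop
  endfacet
  facet normal 1.0000 0.0000 0.0000
    outer loop
      vertex 20.4 0.0 0.0
      vertex 20.4 14.9 0.0
      vertex 20.4 14.9 27.4
    endloop
  endfacet
  facet normal 1.0000 0.0000 0.0000
    outer loop
      vertex 20.4 0.0 0.0
      vertex 20.4 14.9 27.4
      vertex 20.4 0.0 27.4
    endloop
  endfacet
endsolid part

The G0 Z moves step by Δz≈4.6 mm. Every layer's G1 loop is the same polygon, so the solid is a straight extrusion of it from z=0 to z≈27.4. Closing with flat bottom and top caps and triangulating gives 12 facets — a rectangular box, roughly 20.4 × 14.9 mm footprint and 27.4 mm tall.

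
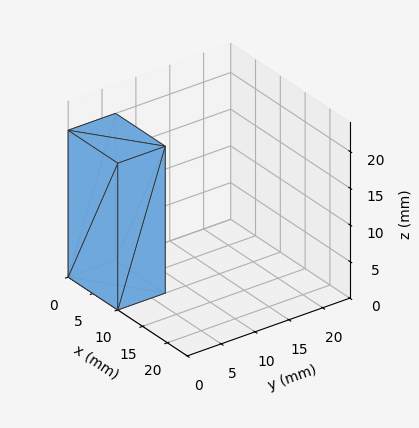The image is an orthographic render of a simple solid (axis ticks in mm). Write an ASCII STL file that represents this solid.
Reading the render: the shape is a rectangular box, roughly 10 × 7 mm footprint and 20 mm tall (dimensions read to the nearest mm from the axis ticks). For the STL, each face is triangulated and given an outward normal.

solid part
  facet normal 0.0000 0.0000 -1.0000
    outer loop
      vertex 10.0 7.0 0.0
      vertex 10.0 0.0 0.0
      vertex 0.0 0.0 0.0
    endloop
  endfacet
  facet normal 0.0000 0.0000 -1.0000
    outer loop
      vertex 0.0 7.0 0.0
      vertex 10.0 7.0 0.0
      vertex 0.0 0.0 0.0
    endloop
  endfacet
  facet normal 0.0000 0.0000 1.0000
    outer loop
      vertex 0.0 0.0 20.0
      vertex 10.0 0.0 20.0
      vertex 10.0 7.0 20.0
    endloop
  endfacet
  facet normal 0.0000 0.0000 1.0000
    outer loop
      vertex 0.0 0.0 20.0
      vertex 10.0 7.0 20.0
      vertex 0.0 7.0 20.0
    endloop
  endfacet
  facet normal 0.0000 -1.0000 0.0000
    outer loop
      vertex 0.0 0.0 0.0
      vertex 10.0 0.0 0.0
      vertex 10.0 0.0 20.0
    endloop
  endfacet
  facet normal 0.0000 -1.0000 0.0000
    outer loop
      vertex 0.0 0.0 0.0
      vertex 10.0 0.0 20.0
      vertex 0.0 0.0 20.0
    endloop
  endfacet
  facet normal 0.0000 1.0000 0.0000
    outer loop
      vertex 10.0 7.0 20.0
      vertex 10.0 7.0 0.0
      vertex 0.0 7.0 0.0
    endloop
  endfacet
  facet normal 0.0000 1.0000 0.0000
    outer loop
      vertex 0.0 7.0 20.0
      vertex 10.0 7.0 20.0
      vertex 0.0 7.0 0.0
    endloop
  endfacet
  facet normal -1.0000 0.0000 0.0000
    outer loop
      vertex 0.0 7.0 20.0
      vertex 0.0 7.0 0.0
      vertex 0.0 0.0 0.0
    endloop
  endfacet
  facet normal -1.0000 0.0000 0.0000
    outer loop
      vertex 0.0 0.0 20.0
      vertex 0.0 7.0 20.0
      vertex 0.0 0.0 0.0
    endloop
  endfacet
  facet normal 1.0000 0.0000 0.0000
    outer loop
      vertex 10.0 0.0 0.0
      vertex 10.0 7.0 0.0
      vertex 10.0 7.0 20.0
    endloop
  endfacet
  facet normal 1.0000 0.0000 0.0000
    outer loop
      vertex 10.0 0.0 0.0
      vertex 10.0 7.0 20.0
      vertex 10.0 0.0 20.0
    endloop
  endfacet
endsolid part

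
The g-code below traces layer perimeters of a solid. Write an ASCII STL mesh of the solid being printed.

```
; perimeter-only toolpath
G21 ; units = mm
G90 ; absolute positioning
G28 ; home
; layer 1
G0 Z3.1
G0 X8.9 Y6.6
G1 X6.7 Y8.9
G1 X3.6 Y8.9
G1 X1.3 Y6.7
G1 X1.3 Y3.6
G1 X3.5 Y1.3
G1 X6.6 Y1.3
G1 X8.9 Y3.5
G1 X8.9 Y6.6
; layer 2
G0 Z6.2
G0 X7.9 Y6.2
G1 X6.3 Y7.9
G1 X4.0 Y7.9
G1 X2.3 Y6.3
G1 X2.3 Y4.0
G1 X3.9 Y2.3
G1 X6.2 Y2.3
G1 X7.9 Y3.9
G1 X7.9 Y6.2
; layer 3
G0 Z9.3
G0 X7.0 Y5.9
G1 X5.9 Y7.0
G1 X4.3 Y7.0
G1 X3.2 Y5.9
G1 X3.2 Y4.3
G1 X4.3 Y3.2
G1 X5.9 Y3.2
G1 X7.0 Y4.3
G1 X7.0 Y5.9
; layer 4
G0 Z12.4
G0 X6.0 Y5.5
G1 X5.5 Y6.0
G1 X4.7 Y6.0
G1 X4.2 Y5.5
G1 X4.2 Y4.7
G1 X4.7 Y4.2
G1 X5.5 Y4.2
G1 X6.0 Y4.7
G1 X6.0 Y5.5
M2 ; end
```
solid part
  facet normal 0.0000 0.0000 -1.0000
    outer loop
      vertex 3.2 9.8 0.0
      vertex 7.1 9.8 0.0
      vertex 9.8 7.0 0.0
    endloop
  endfacet
  facet normal 0.0000 0.0000 -1.0000
    outer loop
      vertex 0.4 7.1 0.0
      vertex 3.2 9.8 0.0
      vertex 9.8 7.0 0.0
    endloop
  endfacet
  facet normal 0.0000 0.0000 -1.0000
    outer loop
      vertex 0.4 3.2 0.0
      vertex 0.4 7.1 0.0
      vertex 9.8 7.0 0.0
    endloop
  endfacet
  facet normal 0.0000 0.0000 -1.0000
    outer loop
      vertex 3.1 0.4 0.0
      vertex 0.4 3.2 0.0
      vertex 9.8 7.0 0.0
    endloop
  endfacet
  facet normal 0.0000 0.0000 -1.0000
    outer loop
      vertex 7.0 0.4 0.0
      vertex 3.1 0.4 0.0
      vertex 9.8 7.0 0.0
    endloop
  endfacet
  facet normal 0.0000 0.0000 -1.0000
    outer loop
      vertex 9.8 3.1 0.0
      vertex 7.0 0.4 0.0
      vertex 9.8 7.0 0.0
    endloop
  endfacet
  facet normal 0.6888 0.6642 0.2903
    outer loop
      vertex 9.8 7.0 0.0
      vertex 7.1 9.8 0.0
      vertex 5.1 5.1 15.5
    endloop
  endfacet
  facet normal 0.0000 0.9570 0.2902
    outer loop
      vertex 7.1 9.8 0.0
      vertex 3.2 9.8 0.0
      vertex 5.1 5.1 15.5
    endloop
  endfacet
  facet normal -0.6642 0.6888 0.2903
    outer loop
      vertex 3.2 9.8 0.0
      vertex 0.4 7.1 0.0
      vertex 5.1 5.1 15.5
    endloop
  endfacet
  facet normal -0.9570 0.0000 0.2902
    outer loop
      vertex 0.4 7.1 0.0
      vertex 0.4 3.2 0.0
      vertex 5.1 5.1 15.5
    endloop
  endfacet
  facet normal -0.6888 -0.6642 0.2903
    outer loop
      vertex 0.4 3.2 0.0
      vertex 3.1 0.4 0.0
      vertex 5.1 5.1 15.5
    endloop
  endfacet
  facet normal 0.0000 -0.9570 0.2902
    outer loop
      vertex 3.1 0.4 0.0
      vertex 7.0 0.4 0.0
      vertex 5.1 5.1 15.5
    endloop
  endfacet
  facet normal 0.6642 -0.6888 0.2903
    outer loop
      vertex 7.0 0.4 0.0
      vertex 9.8 3.1 0.0
      vertex 5.1 5.1 15.5
    endloop
  endfacet
  facet normal 0.9570 0.0000 0.2902
    outer loop
      vertex 9.8 3.1 0.0
      vertex 9.8 7.0 0.0
      vertex 5.1 5.1 15.5
    endloop
  endfacet
endsolid part

The G0 Z moves step by Δz≈3.1 mm. The G1 loops shrink linearly with z, so the solid tapers from its base footprint up to z≈15.5. Closing with a flat bottom cap and the tapered top and triangulating gives 14 facets — a regular 8-sided pyramid, base circumscribed radius ≈ 5.1 mm, apex at z ≈ 15.5 mm.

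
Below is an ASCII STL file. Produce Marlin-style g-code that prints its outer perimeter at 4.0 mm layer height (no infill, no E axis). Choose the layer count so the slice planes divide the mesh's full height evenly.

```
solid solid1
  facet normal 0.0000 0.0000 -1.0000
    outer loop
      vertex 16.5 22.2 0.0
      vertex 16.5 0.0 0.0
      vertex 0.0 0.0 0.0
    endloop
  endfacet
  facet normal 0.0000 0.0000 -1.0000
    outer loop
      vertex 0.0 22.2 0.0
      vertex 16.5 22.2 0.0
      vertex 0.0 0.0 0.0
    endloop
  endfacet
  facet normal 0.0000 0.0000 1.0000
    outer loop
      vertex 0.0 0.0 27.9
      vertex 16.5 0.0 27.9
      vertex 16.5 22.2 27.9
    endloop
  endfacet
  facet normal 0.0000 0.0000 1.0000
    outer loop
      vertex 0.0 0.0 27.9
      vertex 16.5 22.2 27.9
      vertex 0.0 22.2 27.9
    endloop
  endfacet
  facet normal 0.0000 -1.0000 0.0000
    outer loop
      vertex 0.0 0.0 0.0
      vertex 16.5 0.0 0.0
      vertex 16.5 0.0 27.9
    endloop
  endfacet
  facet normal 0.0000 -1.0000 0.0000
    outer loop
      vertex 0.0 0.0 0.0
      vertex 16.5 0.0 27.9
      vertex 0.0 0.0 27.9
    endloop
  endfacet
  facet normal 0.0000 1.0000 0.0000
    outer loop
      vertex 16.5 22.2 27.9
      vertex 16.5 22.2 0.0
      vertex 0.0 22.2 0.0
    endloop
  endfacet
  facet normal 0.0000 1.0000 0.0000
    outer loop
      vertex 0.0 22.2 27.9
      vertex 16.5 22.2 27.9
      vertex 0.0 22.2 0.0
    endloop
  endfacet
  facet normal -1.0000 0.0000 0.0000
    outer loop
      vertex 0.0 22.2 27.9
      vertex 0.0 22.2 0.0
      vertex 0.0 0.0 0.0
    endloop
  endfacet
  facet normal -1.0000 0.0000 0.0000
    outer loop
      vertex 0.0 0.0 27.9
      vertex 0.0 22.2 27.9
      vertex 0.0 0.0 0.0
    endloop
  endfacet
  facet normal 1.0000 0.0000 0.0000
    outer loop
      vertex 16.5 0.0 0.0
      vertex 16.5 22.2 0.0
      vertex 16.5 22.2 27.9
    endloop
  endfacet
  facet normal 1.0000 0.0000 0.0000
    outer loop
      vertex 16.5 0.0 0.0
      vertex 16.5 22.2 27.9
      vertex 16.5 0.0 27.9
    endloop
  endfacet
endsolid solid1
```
; perimeter-only toolpath
G21 ; units = mm
G90 ; absolute positioning
G28 ; home
; layer 1
G0 Z4.0
G0 X0.0 Y0.0
G1 X16.5 Y0.0
G1 X16.5 Y22.2
G1 X0.0 Y22.2
G1 X0.0 Y0.0
; layer 2
G0 Z8.0
G0 X0.0 Y0.0
G1 X16.5 Y0.0
G1 X16.5 Y22.2
G1 X0.0 Y22.2
G1 X0.0 Y0.0
; layer 3
G0 Z12.0
G0 X0.0 Y0.0
G1 X16.5 Y0.0
G1 X16.5 Y22.2
G1 X0.0 Y22.2
G1 X0.0 Y0.0
; layer 4
G0 Z15.9
G0 X0.0 Y0.0
G1 X16.5 Y0.0
G1 X16.5 Y22.2
G1 X0.0 Y22.2
G1 X0.0 Y0.0
; layer 5
G0 Z19.9
G0 X0.0 Y0.0
G1 X16.5 Y0.0
G1 X16.5 Y22.2
G1 X0.0 Y22.2
G1 X0.0 Y0.0
; layer 6
G0 Z23.9
G0 X0.0 Y0.0
G1 X16.5 Y0.0
G1 X16.5 Y22.2
G1 X0.0 Y22.2
G1 X0.0 Y0.0
; layer 7
G0 Z27.9
G0 X0.0 Y0.0
G1 X16.5 Y0.0
G1 X16.5 Y22.2
G1 X0.0 Y22.2
G1 X0.0 Y0.0
M2 ; end

The solid is a rectangular box, roughly 16.5 × 22.2 mm footprint and 27.9 mm tall. Slicing at Δz = 4.0 mm — 7 equal slices spanning the solid's height, so layer i sits at z = i·h/7 — gives 7 non-empty perimeters. Each is a 4-segment closed polygon; G0 lifts to the layer z and rapids to the start vertex, then G1 traces the edges.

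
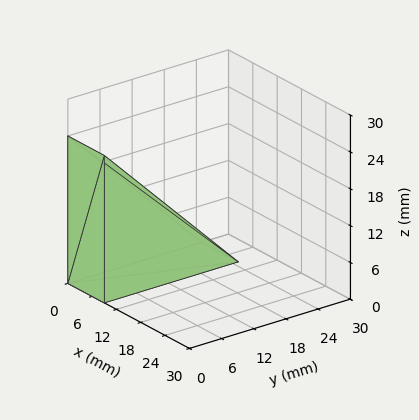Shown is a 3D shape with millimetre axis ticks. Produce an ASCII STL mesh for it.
Reading the render: the shape is a wedge (ramp): 9 × 25 mm base, rising to 24 mm along the y=0 edge and sloping linearly to z=0 at y=25 (dimensions read to the nearest mm from the axis ticks). For the STL, each face is triangulated and given an outward normal.

solid part
  facet normal 0.0000 0.0000 -1.0000
    outer loop
      vertex 9.000 25.000 0.000
      vertex 9.000 0.000 0.000
      vertex 0.000 0.000 0.000
    endloop
  endfacet
  facet normal 0.0000 0.0000 -1.0000
    outer loop
      vertex 0.000 25.000 0.000
      vertex 9.000 25.000 0.000
      vertex 0.000 0.000 0.000
    endloop
  endfacet
  facet normal 0.0000 -1.0000 0.0000
    outer loop
      vertex 0.000 0.000 0.000
      vertex 9.000 0.000 0.000
      vertex 9.000 0.000 24.000
    endloop
  endfacet
  facet normal 0.0000 -1.0000 0.0000
    outer loop
      vertex 0.000 0.000 0.000
      vertex 9.000 0.000 24.000
      vertex 0.000 0.000 24.000
    endloop
  endfacet
  facet normal 0.0000 0.6925 0.7214
    outer loop
      vertex 0.000 0.000 24.000
      vertex 9.000 0.000 24.000
      vertex 9.000 25.000 0.000
    endloop
  endfacet
  facet normal 0.0000 0.6925 0.7214
    outer loop
      vertex 0.000 0.000 24.000
      vertex 9.000 25.000 0.000
      vertex 0.000 25.000 0.000
    endloop
  endfacet
  facet normal -1.0000 0.0000 0.0000
    outer loop
      vertex 0.000 0.000 24.000
      vertex 0.000 25.000 0.000
      vertex 0.000 0.000 0.000
    endloop
  endfacet
  facet normal 1.0000 0.0000 0.0000
    outer loop
      vertex 9.000 0.000 0.000
      vertex 9.000 25.000 0.000
      vertex 9.000 0.000 24.000
    endloop
  endfacet
endsolid part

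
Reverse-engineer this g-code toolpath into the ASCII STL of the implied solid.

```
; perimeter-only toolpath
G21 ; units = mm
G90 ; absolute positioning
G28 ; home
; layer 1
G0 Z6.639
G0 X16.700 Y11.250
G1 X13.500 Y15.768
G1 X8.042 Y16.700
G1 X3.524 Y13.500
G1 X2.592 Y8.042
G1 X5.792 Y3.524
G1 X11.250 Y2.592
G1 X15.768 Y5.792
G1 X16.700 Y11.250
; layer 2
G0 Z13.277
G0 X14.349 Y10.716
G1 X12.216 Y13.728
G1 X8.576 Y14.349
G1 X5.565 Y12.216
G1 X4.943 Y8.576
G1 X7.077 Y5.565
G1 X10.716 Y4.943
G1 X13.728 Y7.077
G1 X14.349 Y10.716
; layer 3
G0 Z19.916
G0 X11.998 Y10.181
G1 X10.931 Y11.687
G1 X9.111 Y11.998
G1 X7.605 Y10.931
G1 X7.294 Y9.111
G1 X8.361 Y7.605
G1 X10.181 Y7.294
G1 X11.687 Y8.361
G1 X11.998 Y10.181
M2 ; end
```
solid part
  facet normal 0.0000 0.0000 -1.0000
    outer loop
      vertex 7.507 19.052 0.000
      vertex 14.785 17.809 0.000
      vertex 19.052 11.785 0.000
    endloop
  endfacet
  facet normal 0.0000 0.0000 -1.0000
    outer loop
      vertex 1.483 14.785 0.000
      vertex 7.507 19.052 0.000
      vertex 19.052 11.785 0.000
    endloop
  endfacet
  facet normal 0.0000 0.0000 -1.0000
    outer loop
      vertex 0.240 7.507 0.000
      vertex 1.483 14.785 0.000
      vertex 19.052 11.785 0.000
    endloop
  endfacet
  facet normal 0.0000 0.0000 -1.0000
    outer loop
      vertex 4.507 1.483 0.000
      vertex 0.240 7.507 0.000
      vertex 19.052 11.785 0.000
    endloop
  endfacet
  facet normal 0.0000 0.0000 -1.0000
    outer loop
      vertex 11.785 0.240 0.000
      vertex 4.507 1.483 0.000
      vertex 19.052 11.785 0.000
    endloop
  endfacet
  facet normal 0.0000 0.0000 -1.0000
    outer loop
      vertex 17.809 4.507 0.000
      vertex 11.785 0.240 0.000
      vertex 19.052 11.785 0.000
    endloop
  endfacet
  facet normal 0.7736 0.5480 0.3182
    outer loop
      vertex 19.052 11.785 0.000
      vertex 14.785 17.809 0.000
      vertex 9.646 9.646 26.555
    endloop
  endfacet
  facet normal 0.1596 0.9345 0.3182
    outer loop
      vertex 14.785 17.809 0.000
      vertex 7.507 19.052 0.000
      vertex 9.646 9.646 26.555
    endloop
  endfacet
  facet normal -0.5480 0.7736 0.3182
    outer loop
      vertex 7.507 19.052 0.000
      vertex 1.483 14.785 0.000
      vertex 9.646 9.646 26.555
    endloop
  endfacet
  facet normal -0.9345 0.1596 0.3182
    outer loop
      vertex 1.483 14.785 0.000
      vertex 0.240 7.507 0.000
      vertex 9.646 9.646 26.555
    endloop
  endfacet
  facet normal -0.7736 -0.5480 0.3182
    outer loop
      vertex 0.240 7.507 0.000
      vertex 4.507 1.483 0.000
      vertex 9.646 9.646 26.555
    endloop
  endfacet
  facet normal -0.1596 -0.9345 0.3182
    outer loop
      vertex 4.507 1.483 0.000
      vertex 11.785 0.240 0.000
      vertex 9.646 9.646 26.555
    endloop
  endfacet
  facet normal 0.5480 -0.7736 0.3182
    outer loop
      vertex 11.785 0.240 0.000
      vertex 17.809 4.507 0.000
      vertex 9.646 9.646 26.555
    endloop
  endfacet
  facet normal 0.9345 -0.1596 0.3182
    outer loop
      vertex 17.809 4.507 0.000
      vertex 19.052 11.785 0.000
      vertex 9.646 9.646 26.555
    endloop
  endfacet
endsolid part

The G0 Z moves step by Δz≈6.639 mm. The G1 loops shrink linearly with z, so the solid tapers from its base footprint up to z≈26.6. Closing with a flat bottom cap and the tapered top and triangulating gives 14 facets — a regular 8-sided pyramid, base circumscribed radius ≈ 9.65 mm, apex at z ≈ 26.6 mm.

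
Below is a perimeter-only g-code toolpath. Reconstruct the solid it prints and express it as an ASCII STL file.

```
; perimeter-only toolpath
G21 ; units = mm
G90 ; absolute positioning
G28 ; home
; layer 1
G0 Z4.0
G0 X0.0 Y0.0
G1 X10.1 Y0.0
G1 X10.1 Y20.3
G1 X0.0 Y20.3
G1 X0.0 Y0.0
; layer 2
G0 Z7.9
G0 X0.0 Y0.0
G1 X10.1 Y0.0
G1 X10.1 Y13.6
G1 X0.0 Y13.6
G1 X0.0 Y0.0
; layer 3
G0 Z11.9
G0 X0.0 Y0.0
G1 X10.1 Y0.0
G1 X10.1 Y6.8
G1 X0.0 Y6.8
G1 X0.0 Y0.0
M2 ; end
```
solid part
  facet normal 0.0000 0.0000 -1.0000
    outer loop
      vertex 10.1 27.1 0.0
      vertex 10.1 0.0 0.0
      vertex 0.0 0.0 0.0
    endloop
  endfacet
  facet normal 0.0000 0.0000 -1.0000
    outer loop
      vertex 0.0 27.1 0.0
      vertex 10.1 27.1 0.0
      vertex 0.0 0.0 0.0
    endloop
  endfacet
  facet normal 0.0000 -1.0000 0.0000
    outer loop
      vertex 0.0 0.0 0.0
      vertex 10.1 0.0 0.0
      vertex 10.1 0.0 15.8
    endloop
  endfacet
  facet normal 0.0000 -1.0000 0.0000
    outer loop
      vertex 0.0 0.0 0.0
      vertex 10.1 0.0 15.8
      vertex 0.0 0.0 15.8
    endloop
  endfacet
  facet normal 0.0000 0.5037 0.8639
    outer loop
      vertex 0.0 0.0 15.8
      vertex 10.1 0.0 15.8
      vertex 10.1 27.1 0.0
    endloop
  endfacet
  facet normal 0.0000 0.5037 0.8639
    outer loop
      vertex 0.0 0.0 15.8
      vertex 10.1 27.1 0.0
      vertex 0.0 27.1 0.0
    endloop
  endfacet
  facet normal -1.0000 0.0000 0.0000
    outer loop
      vertex 0.0 0.0 15.8
      vertex 0.0 27.1 0.0
      vertex 0.0 0.0 0.0
    endloop
  endfacet
  facet normal 1.0000 0.0000 0.0000
    outer loop
      vertex 10.1 0.0 0.0
      vertex 10.1 27.1 0.0
      vertex 10.1 0.0 15.8
    endloop
  endfacet
endsolid part

The G0 Z moves step by Δz≈4.0 mm. The G1 loops shrink linearly with z, so the solid tapers from its base footprint up to z≈15.8. Closing with a flat bottom cap and the tapered top and triangulating gives 8 facets — a wedge (ramp): 10.1 × 27.1 mm base, rising to 15.8 mm along the y=0 edge and sloping linearly to z=0 at y=27.1.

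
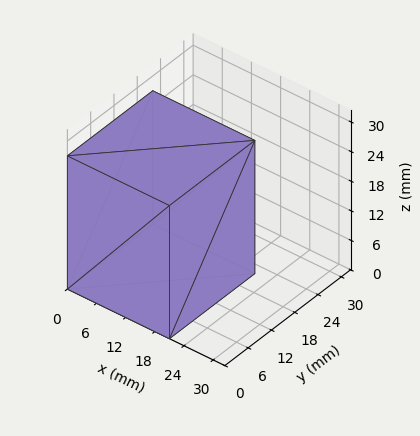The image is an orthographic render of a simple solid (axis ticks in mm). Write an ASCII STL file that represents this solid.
Reading the render: the shape is a rectangular box, roughly 21 × 22 mm footprint and 27 mm tall (dimensions read to the nearest mm from the axis ticks). For the STL, each face is triangulated and given an outward normal.

solid part
  facet normal 0.0000 0.0000 -1.0000
    outer loop
      vertex 21.00 22.00 0.00
      vertex 21.00 0.00 0.00
      vertex 0.00 0.00 0.00
    endloop
  endfacet
  facet normal 0.0000 0.0000 -1.0000
    outer loop
      vertex 0.00 22.00 0.00
      vertex 21.00 22.00 0.00
      vertex 0.00 0.00 0.00
    endloop
  endfacet
  facet normal 0.0000 0.0000 1.0000
    outer loop
      vertex 0.00 0.00 27.00
      vertex 21.00 0.00 27.00
      vertex 21.00 22.00 27.00
    endloop
  endfacet
  facet normal 0.0000 0.0000 1.0000
    outer loop
      vertex 0.00 0.00 27.00
      vertex 21.00 22.00 27.00
      vertex 0.00 22.00 27.00
    endloop
  endfacet
  facet normal 0.0000 -1.0000 0.0000
    outer loop
      vertex 0.00 0.00 0.00
      vertex 21.00 0.00 0.00
      vertex 21.00 0.00 27.00
    endloop
  endfacet
  facet normal 0.0000 -1.0000 0.0000
    outer loop
      vertex 0.00 0.00 0.00
      vertex 21.00 0.00 27.00
      vertex 0.00 0.00 27.00
    endloop
  endfacet
  facet normal 0.0000 1.0000 0.0000
    outer loop
      vertex 21.00 22.00 27.00
      vertex 21.00 22.00 0.00
      vertex 0.00 22.00 0.00
    endloop
  endfacet
  facet normal 0.0000 1.0000 0.0000
    outer loop
      vertex 0.00 22.00 27.00
      vertex 21.00 22.00 27.00
      vertex 0.00 22.00 0.00
    endloop
  endfacet
  facet normal -1.0000 0.0000 0.0000
    outer loop
      vertex 0.00 22.00 27.00
      vertex 0.00 22.00 0.00
      vertex 0.00 0.00 0.00
    endloop
  endfacet
  facet normal -1.0000 0.0000 0.0000
    outer loop
      vertex 0.00 0.00 27.00
      vertex 0.00 22.00 27.00
      vertex 0.00 0.00 0.00
    endloop
  endfacet
  facet normal 1.0000 0.0000 0.0000
    outer loop
      vertex 21.00 0.00 0.00
      vertex 21.00 22.00 0.00
      vertex 21.00 22.00 27.00
    endloop
  endfacet
  facet normal 1.0000 0.0000 0.0000
    outer loop
      vertex 21.00 0.00 0.00
      vertex 21.00 22.00 27.00
      vertex 21.00 0.00 27.00
    endloop
  endfacet
endsolid part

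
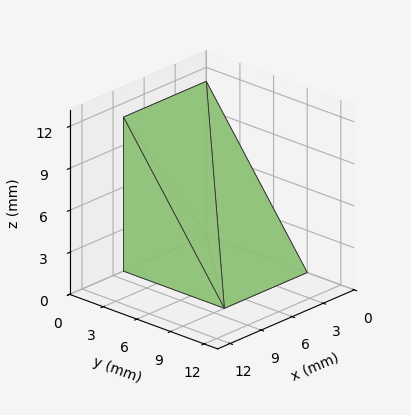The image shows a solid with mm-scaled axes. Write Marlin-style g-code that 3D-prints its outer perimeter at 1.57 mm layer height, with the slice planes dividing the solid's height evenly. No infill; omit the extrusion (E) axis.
Reading the render: the shape is a wedge (ramp): 8 × 9 mm base, rising to 11 mm along the y=0 edge and sloping linearly to z=0 at y=9 (dimensions read to the nearest mm from the axis ticks). For the g-code, the solid's height is divided into equal slices at the stated Δz and each level perimeter traced with G1 moves after a G0 lift.

; perimeter-only toolpath
G21 ; units = mm
G90 ; absolute positioning
G28 ; home
; layer 1
G0 Z1.57
G0 X0.00 Y0.00
G1 X8.00 Y0.00
G1 X8.00 Y7.71
G1 X0.00 Y7.71
G1 X0.00 Y0.00
; layer 2
G0 Z3.14
G0 X0.00 Y0.00
G1 X8.00 Y0.00
G1 X8.00 Y6.43
G1 X0.00 Y6.43
G1 X0.00 Y0.00
; layer 3
G0 Z4.71
G0 X0.00 Y0.00
G1 X8.00 Y0.00
G1 X8.00 Y5.14
G1 X0.00 Y5.14
G1 X0.00 Y0.00
; layer 4
G0 Z6.29
G0 X0.00 Y0.00
G1 X8.00 Y0.00
G1 X8.00 Y3.86
G1 X0.00 Y3.86
G1 X0.00 Y0.00
; layer 5
G0 Z7.86
G0 X0.00 Y0.00
G1 X8.00 Y0.00
G1 X8.00 Y2.57
G1 X0.00 Y2.57
G1 X0.00 Y0.00
; layer 6
G0 Z9.43
G0 X0.00 Y0.00
G1 X8.00 Y0.00
G1 X8.00 Y1.29
G1 X0.00 Y1.29
G1 X0.00 Y0.00
M2 ; end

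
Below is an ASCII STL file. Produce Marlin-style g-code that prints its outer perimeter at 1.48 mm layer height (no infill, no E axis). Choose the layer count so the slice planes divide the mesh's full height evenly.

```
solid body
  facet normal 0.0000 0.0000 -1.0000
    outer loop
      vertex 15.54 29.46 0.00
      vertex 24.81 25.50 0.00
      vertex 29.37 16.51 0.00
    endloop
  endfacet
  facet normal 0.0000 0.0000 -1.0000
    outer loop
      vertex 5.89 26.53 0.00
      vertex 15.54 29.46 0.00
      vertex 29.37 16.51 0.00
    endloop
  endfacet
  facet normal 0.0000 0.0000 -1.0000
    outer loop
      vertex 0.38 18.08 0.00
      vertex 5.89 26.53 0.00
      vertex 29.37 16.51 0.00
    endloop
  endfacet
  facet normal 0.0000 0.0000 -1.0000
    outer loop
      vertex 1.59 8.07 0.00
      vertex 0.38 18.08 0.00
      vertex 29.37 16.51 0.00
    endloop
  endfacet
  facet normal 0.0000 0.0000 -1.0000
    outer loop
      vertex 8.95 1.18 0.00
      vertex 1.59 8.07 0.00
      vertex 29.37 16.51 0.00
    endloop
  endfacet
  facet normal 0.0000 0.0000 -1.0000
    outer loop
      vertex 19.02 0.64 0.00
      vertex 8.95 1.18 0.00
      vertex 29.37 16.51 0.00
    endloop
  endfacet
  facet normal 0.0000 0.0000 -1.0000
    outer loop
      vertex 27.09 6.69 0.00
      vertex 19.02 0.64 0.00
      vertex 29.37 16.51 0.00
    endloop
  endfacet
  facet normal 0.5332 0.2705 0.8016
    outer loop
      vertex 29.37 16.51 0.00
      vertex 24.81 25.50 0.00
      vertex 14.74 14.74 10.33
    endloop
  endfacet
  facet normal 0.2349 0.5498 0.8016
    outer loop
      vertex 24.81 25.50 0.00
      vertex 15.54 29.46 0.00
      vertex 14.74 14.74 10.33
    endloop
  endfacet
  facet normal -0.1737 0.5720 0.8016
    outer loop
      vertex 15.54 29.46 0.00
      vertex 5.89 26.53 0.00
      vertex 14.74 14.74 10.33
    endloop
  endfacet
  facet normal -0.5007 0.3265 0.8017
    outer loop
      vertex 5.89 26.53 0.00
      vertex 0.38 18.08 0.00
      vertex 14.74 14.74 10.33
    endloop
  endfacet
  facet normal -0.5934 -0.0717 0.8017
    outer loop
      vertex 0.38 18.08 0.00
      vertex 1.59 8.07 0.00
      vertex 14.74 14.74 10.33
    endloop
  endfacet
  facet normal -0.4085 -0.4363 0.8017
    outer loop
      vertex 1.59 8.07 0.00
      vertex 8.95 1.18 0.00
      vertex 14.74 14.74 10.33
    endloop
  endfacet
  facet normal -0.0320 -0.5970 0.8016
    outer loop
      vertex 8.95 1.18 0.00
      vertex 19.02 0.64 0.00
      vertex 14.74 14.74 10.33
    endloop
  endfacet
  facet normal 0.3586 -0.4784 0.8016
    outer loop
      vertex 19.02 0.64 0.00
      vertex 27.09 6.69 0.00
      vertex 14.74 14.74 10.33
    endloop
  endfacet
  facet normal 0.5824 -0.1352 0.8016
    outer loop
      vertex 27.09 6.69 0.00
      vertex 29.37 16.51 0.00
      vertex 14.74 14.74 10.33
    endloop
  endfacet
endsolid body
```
; perimeter-only toolpath
G21 ; units = mm
G90 ; absolute positioning
G28 ; home
; layer 1
G0 Z1.48
G0 X27.28 Y16.26
G1 X23.37 Y23.96
G1 X15.43 Y27.36
G1 X7.15 Y24.85
G1 X2.43 Y17.60
G1 X3.47 Y9.02
G1 X9.78 Y3.12
G1 X18.41 Y2.65
G1 X25.33 Y7.84
G1 X27.28 Y16.26
; layer 2
G0 Z2.95
G0 X25.19 Y16.00
G1 X21.93 Y22.43
G1 X15.31 Y25.25
G1 X8.42 Y23.16
G1 X4.48 Y17.13
G1 X5.35 Y9.98
G1 X10.60 Y5.05
G1 X17.80 Y4.67
G1 X23.56 Y8.99
G1 X25.19 Y16.00
; layer 3
G0 Z4.43
G0 X23.10 Y15.75
G1 X20.49 Y20.89
G1 X15.20 Y23.15
G1 X9.68 Y21.48
G1 X6.53 Y16.65
G1 X7.23 Y10.93
G1 X11.43 Y6.99
G1 X17.19 Y6.68
G1 X21.80 Y10.14
G1 X23.10 Y15.75
; layer 4
G0 Z5.90
G0 X21.01 Y15.50
G1 X19.06 Y19.35
G1 X15.08 Y21.05
G1 X10.95 Y19.79
G1 X8.59 Y16.17
G1 X9.10 Y11.88
G1 X12.26 Y8.93
G1 X16.57 Y8.70
G1 X20.03 Y11.29
G1 X21.01 Y15.50
; layer 5
G0 Z7.38
G0 X18.92 Y15.25
G1 X17.62 Y17.81
G1 X14.97 Y18.95
G1 X12.21 Y18.11
G1 X10.64 Y15.69
G1 X10.98 Y12.83
G1 X13.09 Y10.87
G1 X15.96 Y10.71
G1 X18.27 Y12.44
G1 X18.92 Y15.25
; layer 6
G0 Z8.85
G0 X16.83 Y14.99
G1 X16.18 Y16.28
G1 X14.85 Y16.84
G1 X13.48 Y16.42
G1 X12.69 Y15.22
G1 X12.86 Y13.79
G1 X13.91 Y12.80
G1 X15.35 Y12.73
G1 X16.50 Y13.59
G1 X16.83 Y14.99
M2 ; end

The solid is a regular 9-sided pyramid, base circumscribed radius ≈ 14.7 mm, apex at z ≈ 10.3 mm. Slicing at Δz = 1.48 mm — 7 equal slices spanning the solid's height, so layer i sits at z = i·h/7 — gives 6 non-empty perimeters. Each is a 9-segment closed polygon; G0 lifts to the layer z and rapids to the start vertex, then G1 traces the edges. The cross-section shrinks linearly with z (the slice at the apex is degenerate and omitted).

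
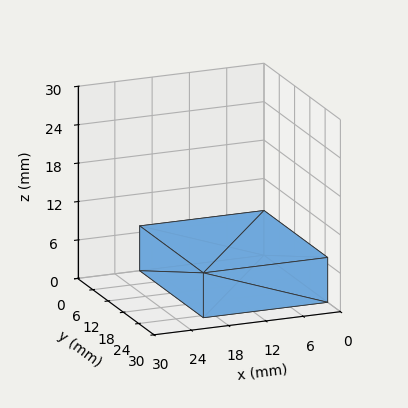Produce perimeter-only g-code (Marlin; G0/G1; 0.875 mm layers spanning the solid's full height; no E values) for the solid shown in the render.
Reading the render: the shape is a rectangular box, roughly 20 × 25 mm footprint and 7 mm tall (dimensions read to the nearest mm from the axis ticks). For the g-code, the solid's height is divided into equal slices at the stated Δz and each level perimeter traced with G1 moves after a G0 lift.

; perimeter-only toolpath
G21 ; units = mm
G90 ; absolute positioning
G28 ; home
; layer 1
G0 Z0.875
G0 X0.000 Y0.000
G1 X20.000 Y0.000
G1 X20.000 Y25.000
G1 X0.000 Y25.000
G1 X0.000 Y0.000
; layer 2
G0 Z1.750
G0 X0.000 Y0.000
G1 X20.000 Y0.000
G1 X20.000 Y25.000
G1 X0.000 Y25.000
G1 X0.000 Y0.000
; layer 3
G0 Z2.625
G0 X0.000 Y0.000
G1 X20.000 Y0.000
G1 X20.000 Y25.000
G1 X0.000 Y25.000
G1 X0.000 Y0.000
; layer 4
G0 Z3.500
G0 X0.000 Y0.000
G1 X20.000 Y0.000
G1 X20.000 Y25.000
G1 X0.000 Y25.000
G1 X0.000 Y0.000
; layer 5
G0 Z4.375
G0 X0.000 Y0.000
G1 X20.000 Y0.000
G1 X20.000 Y25.000
G1 X0.000 Y25.000
G1 X0.000 Y0.000
; layer 6
G0 Z5.250
G0 X0.000 Y0.000
G1 X20.000 Y0.000
G1 X20.000 Y25.000
G1 X0.000 Y25.000
G1 X0.000 Y0.000
; layer 7
G0 Z6.125
G0 X0.000 Y0.000
G1 X20.000 Y0.000
G1 X20.000 Y25.000
G1 X0.000 Y25.000
G1 X0.000 Y0.000
; layer 8
G0 Z7.000
G0 X0.000 Y0.000
G1 X20.000 Y0.000
G1 X20.000 Y25.000
G1 X0.000 Y25.000
G1 X0.000 Y0.000
M2 ; end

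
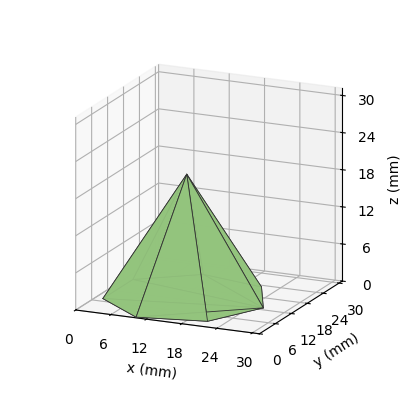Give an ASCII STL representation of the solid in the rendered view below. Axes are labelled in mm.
Reading the render: the shape is a regular 7-sided pyramid, base circumscribed radius ≈ 13 mm, apex at z ≈ 20 mm (dimensions read to the nearest mm from the axis ticks). For the STL, each face is triangulated and given an outward normal.

solid part
  facet normal 0.0000 0.0000 -1.0000
    outer loop
      vertex 10.11 25.67 0.00
      vertex 21.11 23.16 0.00
      vertex 26.00 13.00 0.00
    endloop
  endfacet
  facet normal 0.0000 0.0000 -1.0000
    outer loop
      vertex 1.29 18.64 0.00
      vertex 10.11 25.67 0.00
      vertex 26.00 13.00 0.00
    endloop
  endfacet
  facet normal 0.0000 0.0000 -1.0000
    outer loop
      vertex 1.29 7.36 0.00
      vertex 1.29 18.64 0.00
      vertex 26.00 13.00 0.00
    endloop
  endfacet
  facet normal 0.0000 0.0000 -1.0000
    outer loop
      vertex 10.11 0.33 0.00
      vertex 1.29 7.36 0.00
      vertex 26.00 13.00 0.00
    endloop
  endfacet
  facet normal 0.0000 0.0000 -1.0000
    outer loop
      vertex 21.11 2.84 0.00
      vertex 10.11 0.33 0.00
      vertex 26.00 13.00 0.00
    endloop
  endfacet
  facet normal 0.7775 0.3742 0.5054
    outer loop
      vertex 26.00 13.00 0.00
      vertex 21.11 23.16 0.00
      vertex 13.00 13.00 20.00
    endloop
  endfacet
  facet normal 0.1920 0.8413 0.5053
    outer loop
      vertex 21.11 23.16 0.00
      vertex 10.11 25.67 0.00
      vertex 13.00 13.00 20.00
    endloop
  endfacet
  facet normal -0.5379 0.6748 0.5052
    outer loop
      vertex 10.11 25.67 0.00
      vertex 1.29 18.64 0.00
      vertex 13.00 13.00 20.00
    endloop
  endfacet
  facet normal -0.8630 0.0000 0.5053
    outer loop
      vertex 1.29 18.64 0.00
      vertex 1.29 7.36 0.00
      vertex 13.00 13.00 20.00
    endloop
  endfacet
  facet normal -0.5379 -0.6748 0.5052
    outer loop
      vertex 1.29 7.36 0.00
      vertex 10.11 0.33 0.00
      vertex 13.00 13.00 20.00
    endloop
  endfacet
  facet normal 0.1920 -0.8413 0.5053
    outer loop
      vertex 10.11 0.33 0.00
      vertex 21.11 2.84 0.00
      vertex 13.00 13.00 20.00
    endloop
  endfacet
  facet normal 0.7775 -0.3742 0.5054
    outer loop
      vertex 21.11 2.84 0.00
      vertex 26.00 13.00 0.00
      vertex 13.00 13.00 20.00
    endloop
  endfacet
endsolid part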